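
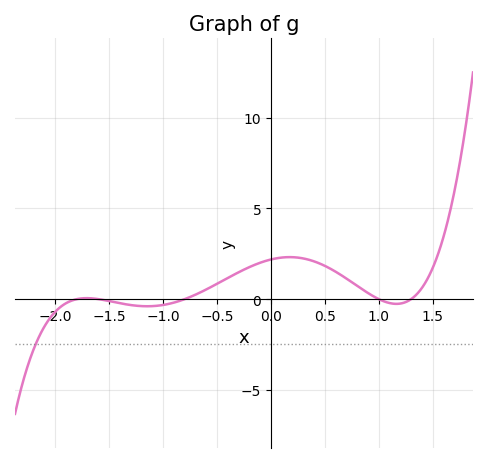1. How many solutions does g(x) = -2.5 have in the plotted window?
1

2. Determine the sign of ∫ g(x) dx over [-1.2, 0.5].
positive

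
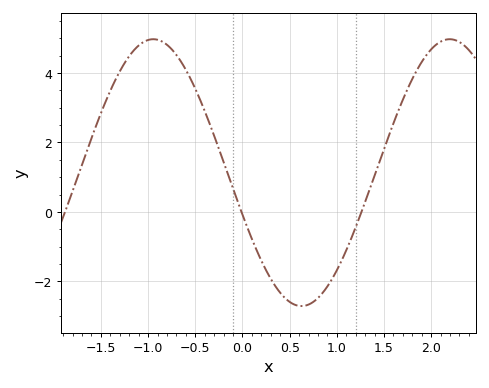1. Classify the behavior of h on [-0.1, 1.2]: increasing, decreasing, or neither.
neither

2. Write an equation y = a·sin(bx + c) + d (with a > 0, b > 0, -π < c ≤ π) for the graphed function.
y = 3.84sin(2x - 2.82) + 1.13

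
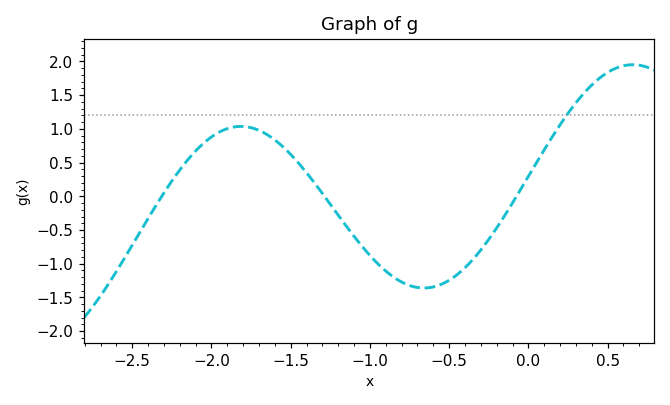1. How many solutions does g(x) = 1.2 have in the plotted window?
1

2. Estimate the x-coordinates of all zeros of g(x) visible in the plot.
-2.31, -1.29, -0.075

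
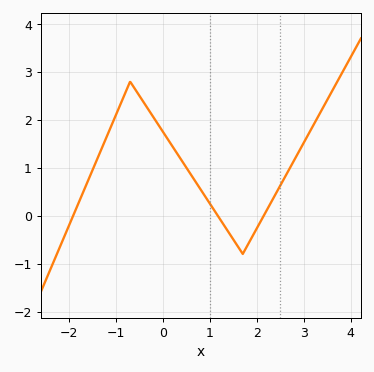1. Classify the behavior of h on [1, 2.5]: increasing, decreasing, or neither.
neither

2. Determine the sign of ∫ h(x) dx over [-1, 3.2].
positive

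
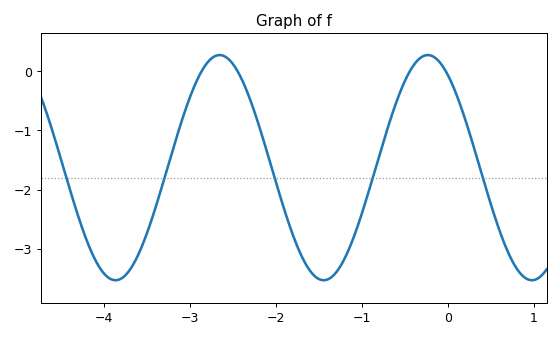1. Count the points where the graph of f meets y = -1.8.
5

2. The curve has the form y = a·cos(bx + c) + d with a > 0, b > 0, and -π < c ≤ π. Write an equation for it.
y = 1.9cos(2.59x + 0.6) - 1.63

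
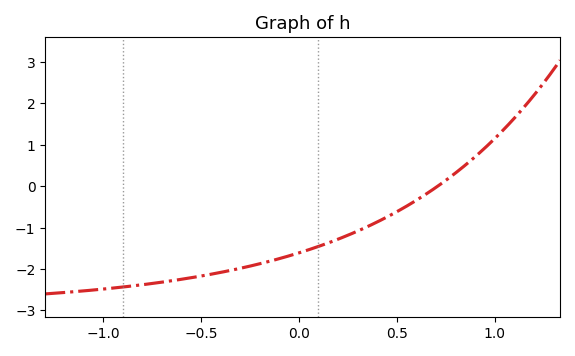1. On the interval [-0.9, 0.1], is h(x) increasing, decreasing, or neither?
increasing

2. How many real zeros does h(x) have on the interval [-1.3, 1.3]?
1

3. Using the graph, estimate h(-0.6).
-2.25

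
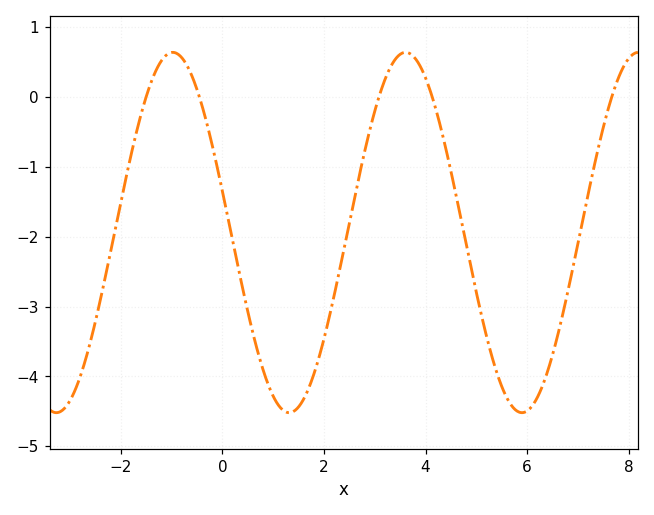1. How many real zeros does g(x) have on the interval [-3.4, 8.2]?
5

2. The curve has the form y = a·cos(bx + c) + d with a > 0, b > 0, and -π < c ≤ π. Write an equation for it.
y = 2.58cos(1.37x + 1.34) - 1.94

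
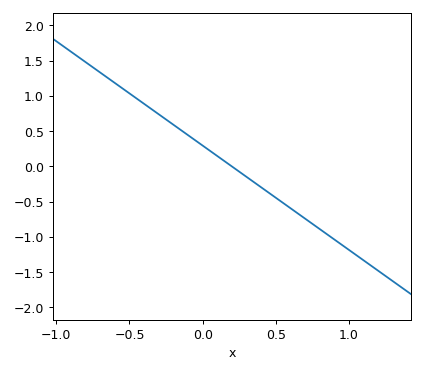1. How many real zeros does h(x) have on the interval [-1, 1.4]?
1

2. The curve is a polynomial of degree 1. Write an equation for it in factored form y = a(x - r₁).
y = -1.48(x - 0.2)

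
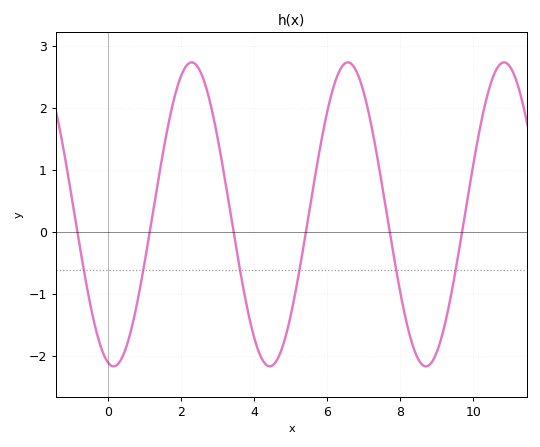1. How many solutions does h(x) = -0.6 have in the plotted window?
6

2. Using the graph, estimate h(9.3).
-1.28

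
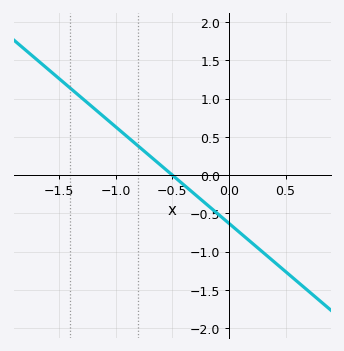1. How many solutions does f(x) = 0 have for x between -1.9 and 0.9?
1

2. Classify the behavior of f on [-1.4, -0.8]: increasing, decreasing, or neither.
decreasing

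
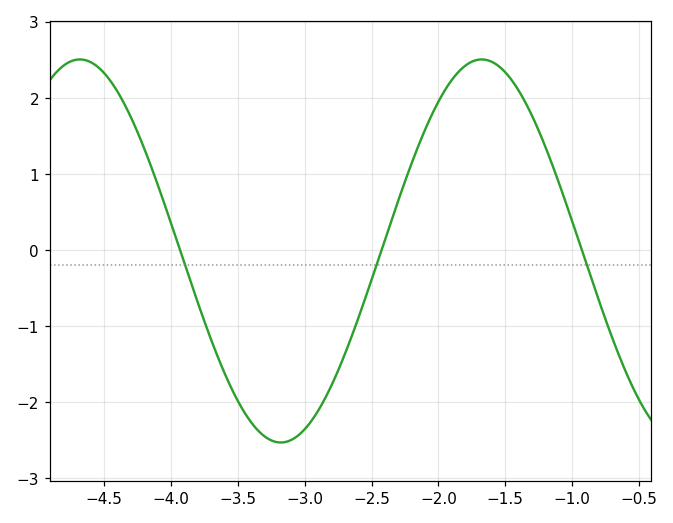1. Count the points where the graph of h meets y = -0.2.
3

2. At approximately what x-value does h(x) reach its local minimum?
-3.18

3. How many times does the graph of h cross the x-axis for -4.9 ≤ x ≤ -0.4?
3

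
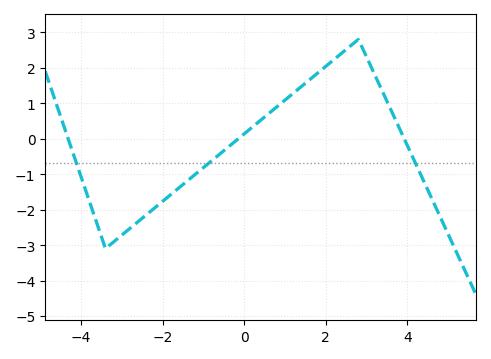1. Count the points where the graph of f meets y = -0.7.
3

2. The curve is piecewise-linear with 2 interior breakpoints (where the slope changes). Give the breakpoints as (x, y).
(-3.4, -3.1); (2.8, 2.8)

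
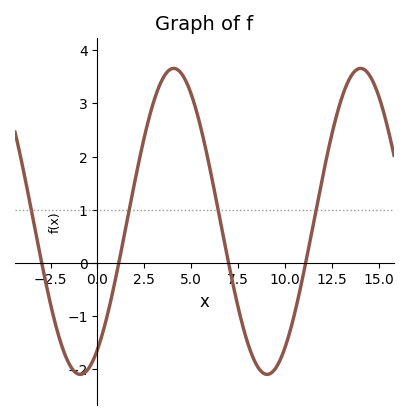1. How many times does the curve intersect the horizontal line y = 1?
4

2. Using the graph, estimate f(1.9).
1.37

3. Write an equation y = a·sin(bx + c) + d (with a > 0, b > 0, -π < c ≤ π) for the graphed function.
y = 2.88sin(0.63x - 0.992) + 0.78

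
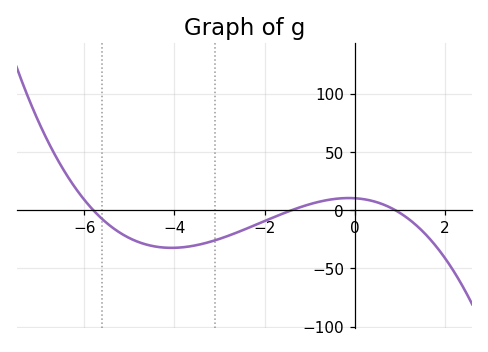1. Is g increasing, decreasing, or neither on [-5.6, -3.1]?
neither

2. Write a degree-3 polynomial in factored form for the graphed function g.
y = -1.41(x + 5.8)(x + 1.4)(x - 0.9)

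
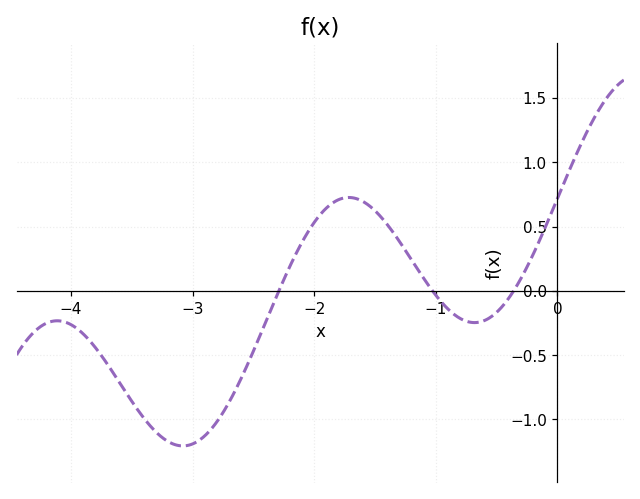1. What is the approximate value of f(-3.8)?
-0.44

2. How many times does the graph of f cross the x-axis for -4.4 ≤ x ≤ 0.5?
3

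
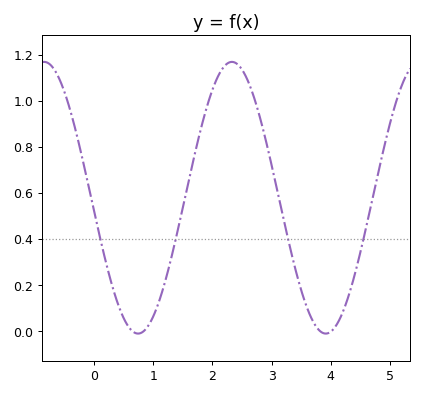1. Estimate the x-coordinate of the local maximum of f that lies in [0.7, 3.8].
2.33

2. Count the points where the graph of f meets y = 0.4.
4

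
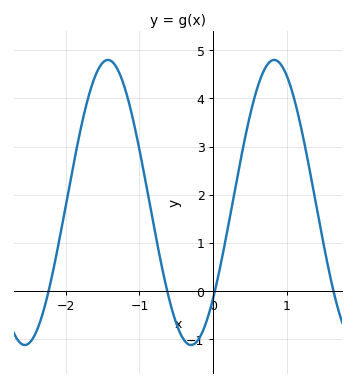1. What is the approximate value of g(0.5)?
3.66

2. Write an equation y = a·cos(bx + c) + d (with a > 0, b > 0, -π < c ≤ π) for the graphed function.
y = 2.96cos(2.79x - 2.3) + 1.84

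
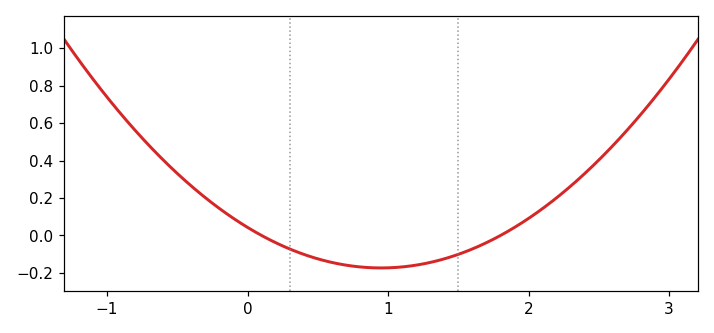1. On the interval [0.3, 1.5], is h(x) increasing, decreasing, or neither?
neither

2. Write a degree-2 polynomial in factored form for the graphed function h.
y = 0.24(x - 0.1)(x - 1.8)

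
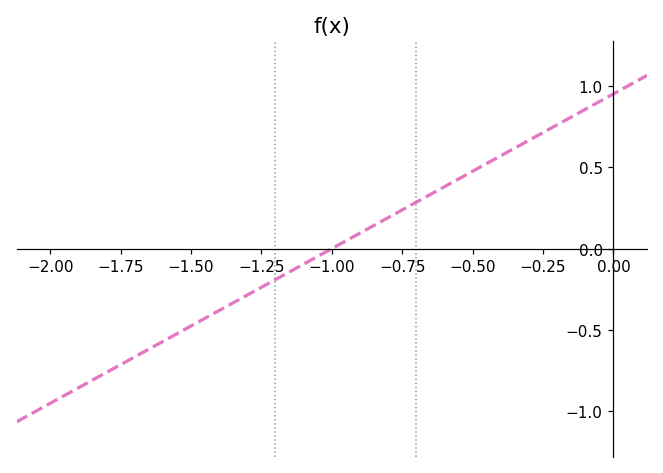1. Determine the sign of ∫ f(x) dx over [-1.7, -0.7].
negative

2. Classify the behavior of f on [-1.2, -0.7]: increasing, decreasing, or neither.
increasing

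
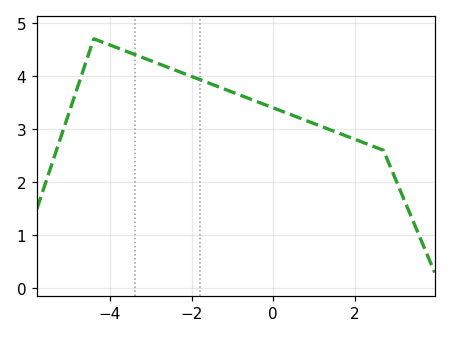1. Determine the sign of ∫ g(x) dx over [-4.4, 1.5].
positive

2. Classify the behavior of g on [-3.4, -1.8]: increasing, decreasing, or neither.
decreasing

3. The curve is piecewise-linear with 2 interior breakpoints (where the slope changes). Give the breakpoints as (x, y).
(-4.4, 4.7); (2.7, 2.6)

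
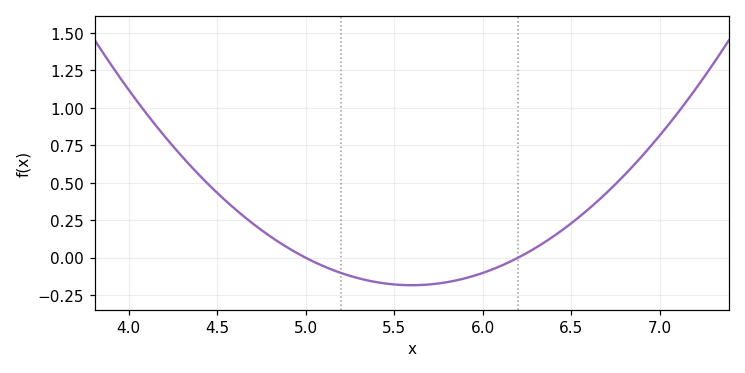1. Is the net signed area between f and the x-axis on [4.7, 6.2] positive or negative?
negative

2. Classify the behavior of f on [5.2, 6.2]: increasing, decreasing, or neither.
neither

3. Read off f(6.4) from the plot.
0.143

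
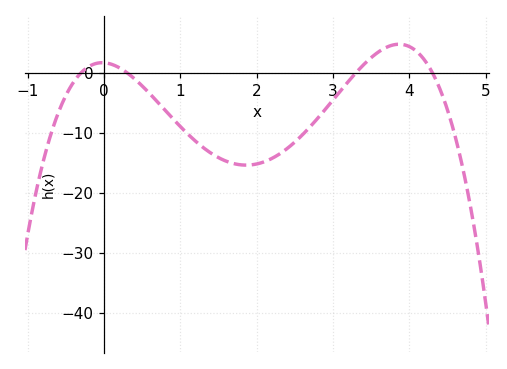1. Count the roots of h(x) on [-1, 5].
4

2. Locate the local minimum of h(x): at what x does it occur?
1.86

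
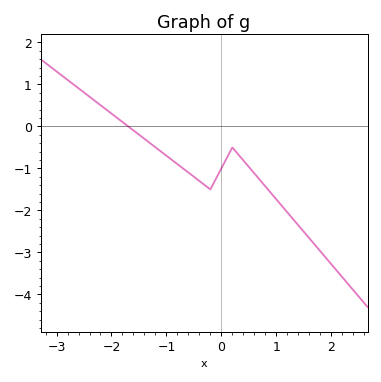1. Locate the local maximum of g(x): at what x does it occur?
0.2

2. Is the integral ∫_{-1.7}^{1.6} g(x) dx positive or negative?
negative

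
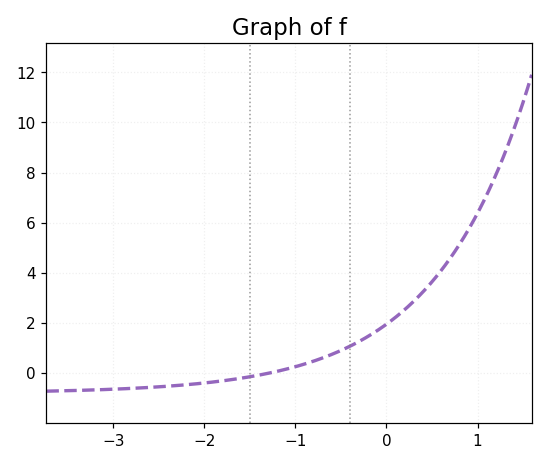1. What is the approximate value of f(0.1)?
2.22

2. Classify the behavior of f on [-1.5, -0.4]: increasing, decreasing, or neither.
increasing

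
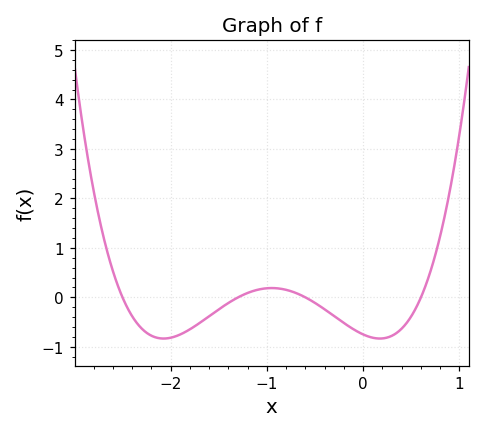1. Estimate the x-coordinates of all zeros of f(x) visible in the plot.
-2.5, -1.3, -0.6, 0.6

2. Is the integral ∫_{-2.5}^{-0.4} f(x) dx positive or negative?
negative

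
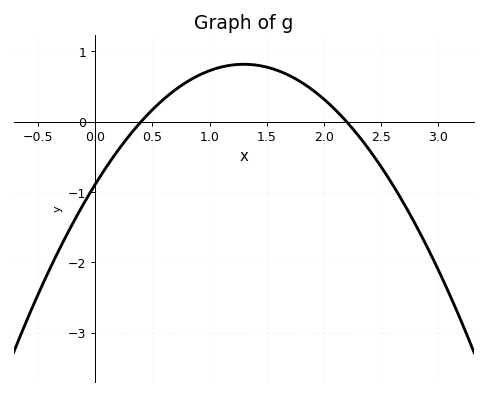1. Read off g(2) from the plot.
0.323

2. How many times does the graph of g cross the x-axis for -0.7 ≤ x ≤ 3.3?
2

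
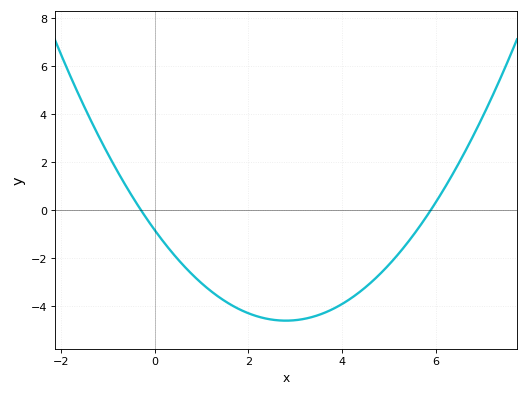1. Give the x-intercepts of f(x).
-0.3, 5.9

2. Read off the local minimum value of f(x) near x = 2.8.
-4.61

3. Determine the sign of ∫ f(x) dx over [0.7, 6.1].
negative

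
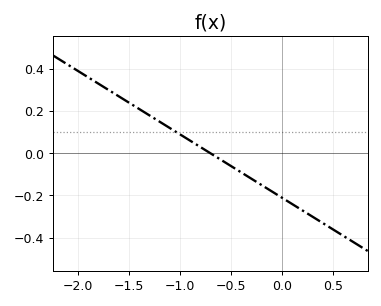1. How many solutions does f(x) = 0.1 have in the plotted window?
1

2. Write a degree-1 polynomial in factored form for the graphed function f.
y = -0.3(x + 0.7)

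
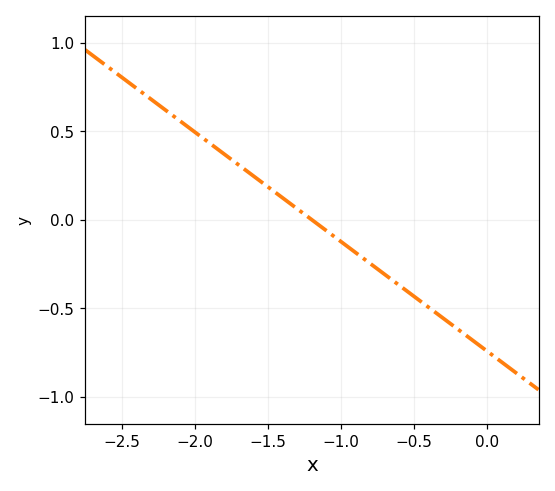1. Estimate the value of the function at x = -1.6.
0.25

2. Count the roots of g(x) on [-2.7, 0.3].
1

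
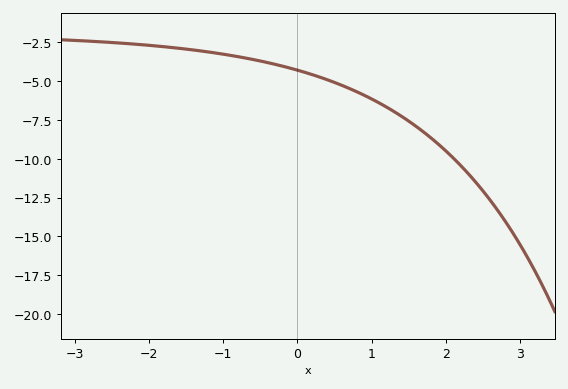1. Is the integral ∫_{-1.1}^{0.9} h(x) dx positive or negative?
negative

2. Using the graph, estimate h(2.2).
-10.5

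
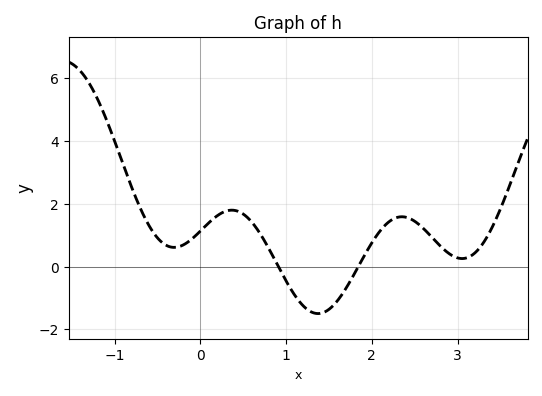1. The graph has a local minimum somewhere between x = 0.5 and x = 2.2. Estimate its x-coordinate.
1.4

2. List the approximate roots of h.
0.9, 1.8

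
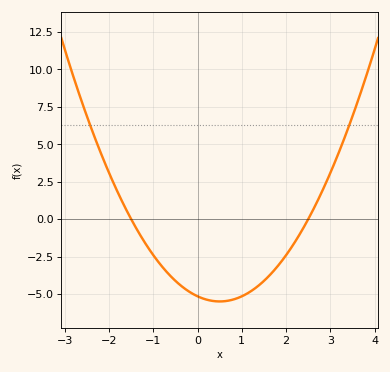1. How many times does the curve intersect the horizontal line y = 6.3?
2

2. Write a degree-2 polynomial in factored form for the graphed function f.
y = 1.37(x + 1.5)(x - 2.5)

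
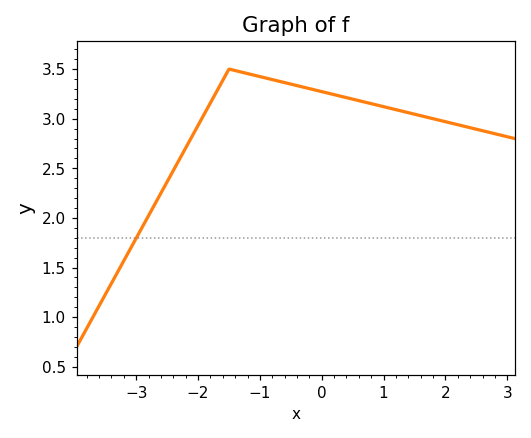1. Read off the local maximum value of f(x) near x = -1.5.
3.5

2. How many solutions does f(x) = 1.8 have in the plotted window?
1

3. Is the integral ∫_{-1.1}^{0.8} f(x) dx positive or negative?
positive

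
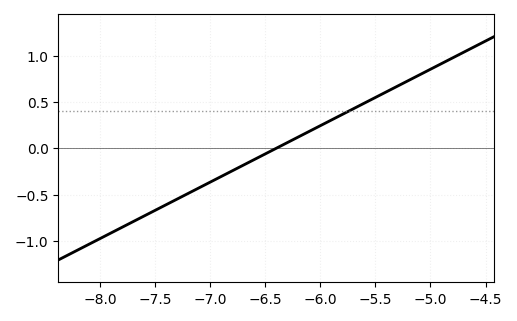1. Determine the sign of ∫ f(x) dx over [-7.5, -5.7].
negative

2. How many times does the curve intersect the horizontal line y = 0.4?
1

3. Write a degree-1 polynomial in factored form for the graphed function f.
y = 0.61(x + 6.4)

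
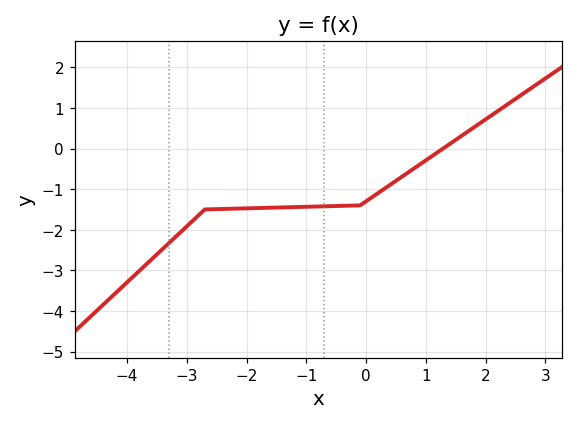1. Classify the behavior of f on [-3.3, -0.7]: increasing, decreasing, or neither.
increasing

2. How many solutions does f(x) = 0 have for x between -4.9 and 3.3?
1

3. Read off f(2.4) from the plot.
1.12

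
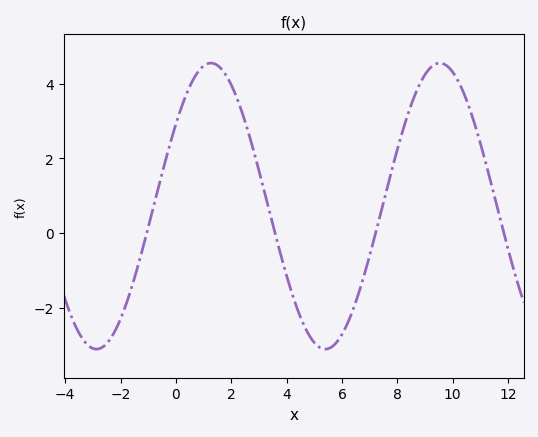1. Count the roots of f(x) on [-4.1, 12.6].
4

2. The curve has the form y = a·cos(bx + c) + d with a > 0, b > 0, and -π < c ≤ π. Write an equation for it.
y = 3.83cos(0.76x - 0.96) + 0.72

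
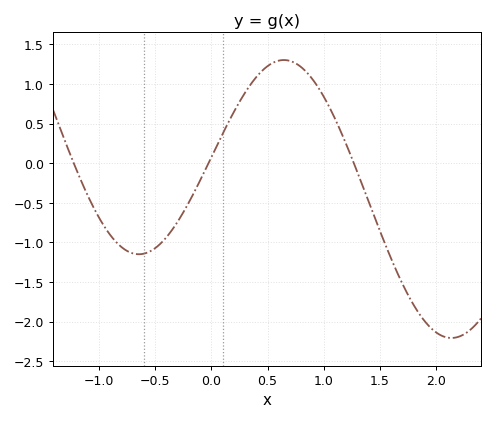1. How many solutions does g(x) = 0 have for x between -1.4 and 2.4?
3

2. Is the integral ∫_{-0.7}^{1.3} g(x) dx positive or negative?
positive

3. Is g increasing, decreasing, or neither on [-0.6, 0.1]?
increasing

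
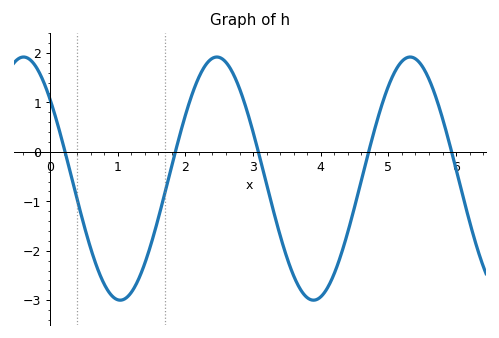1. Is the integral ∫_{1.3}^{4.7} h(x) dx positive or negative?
negative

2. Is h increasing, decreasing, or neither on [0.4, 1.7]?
neither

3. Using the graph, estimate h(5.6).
1.47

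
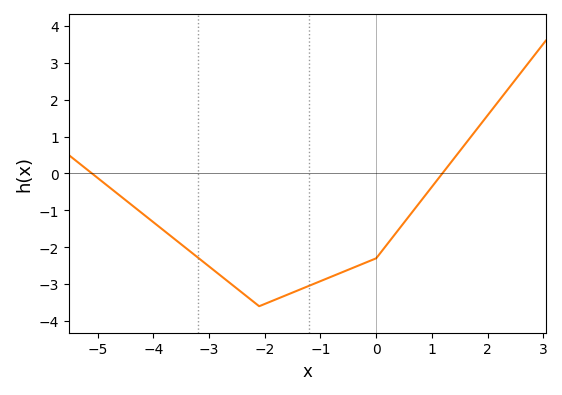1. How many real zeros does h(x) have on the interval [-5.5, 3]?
2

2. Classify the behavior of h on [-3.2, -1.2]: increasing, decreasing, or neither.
neither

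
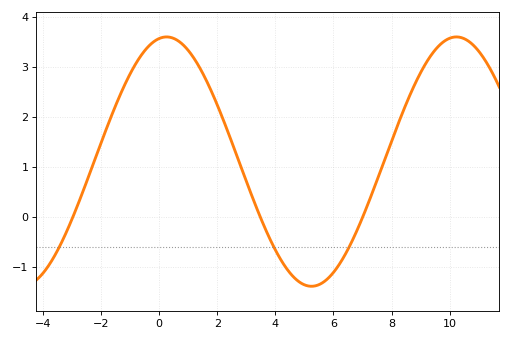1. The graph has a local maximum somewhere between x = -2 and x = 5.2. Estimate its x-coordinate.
0.256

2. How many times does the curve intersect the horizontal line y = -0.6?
3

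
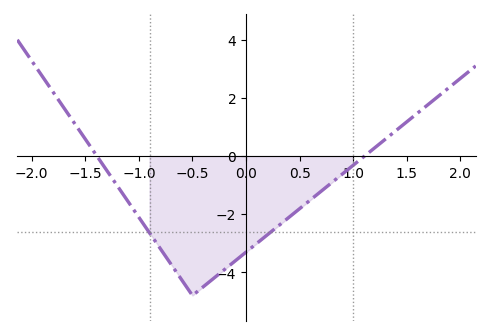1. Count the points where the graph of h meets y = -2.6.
2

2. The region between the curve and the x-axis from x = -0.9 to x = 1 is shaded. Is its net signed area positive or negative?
negative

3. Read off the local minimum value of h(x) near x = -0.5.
-4.8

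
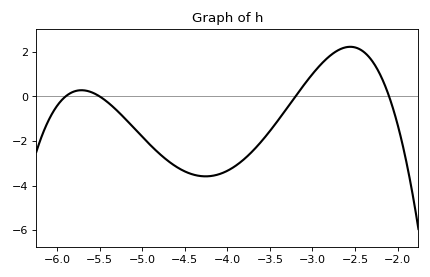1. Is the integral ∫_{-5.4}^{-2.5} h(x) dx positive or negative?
negative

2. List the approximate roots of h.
-5.9, -5.5, -3.2, -2.1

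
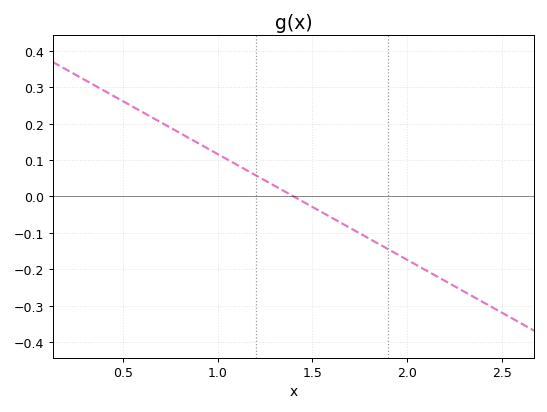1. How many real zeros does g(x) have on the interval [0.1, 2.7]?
1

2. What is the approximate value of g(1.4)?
0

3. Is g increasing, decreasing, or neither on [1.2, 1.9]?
decreasing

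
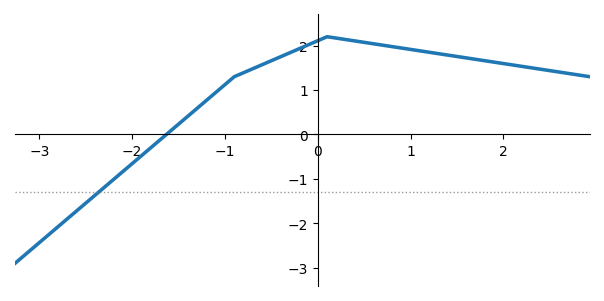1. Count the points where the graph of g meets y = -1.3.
1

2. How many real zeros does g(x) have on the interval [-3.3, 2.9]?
1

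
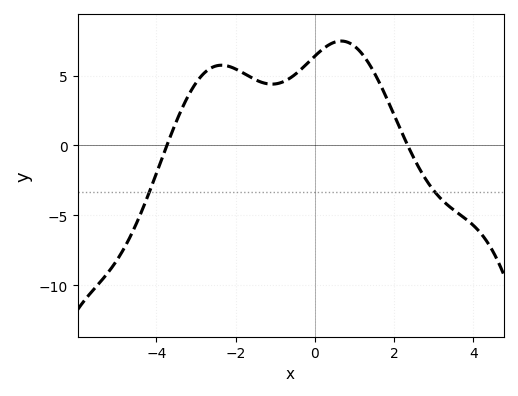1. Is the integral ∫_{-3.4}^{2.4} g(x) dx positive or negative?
positive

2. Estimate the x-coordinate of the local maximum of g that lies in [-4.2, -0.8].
-2.4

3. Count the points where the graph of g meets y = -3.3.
2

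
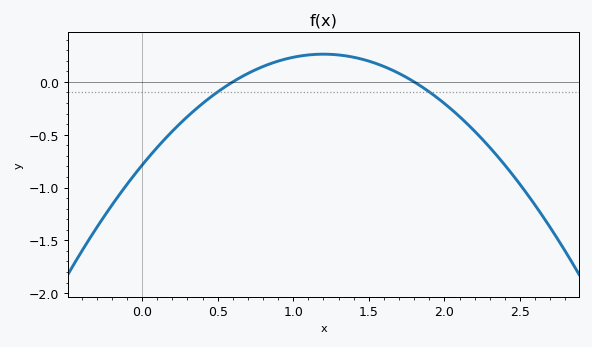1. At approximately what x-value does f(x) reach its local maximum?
1.2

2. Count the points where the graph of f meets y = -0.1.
2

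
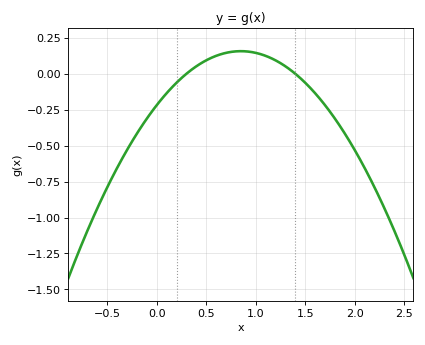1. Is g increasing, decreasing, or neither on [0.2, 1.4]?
neither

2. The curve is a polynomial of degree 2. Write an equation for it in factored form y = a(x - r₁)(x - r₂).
y = -0.52(x - 0.3)(x - 1.4)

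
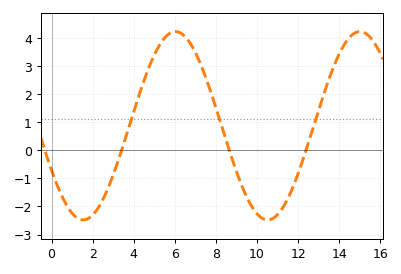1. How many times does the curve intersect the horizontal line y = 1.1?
3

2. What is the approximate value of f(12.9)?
1.2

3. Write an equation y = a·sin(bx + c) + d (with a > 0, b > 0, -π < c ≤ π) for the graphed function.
y = 3.35sin(0.7x - 2.6) + 0.87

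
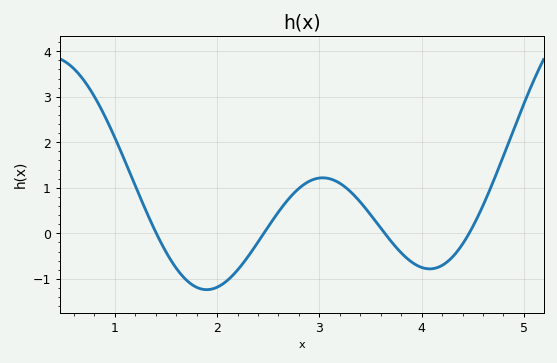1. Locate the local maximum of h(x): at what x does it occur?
3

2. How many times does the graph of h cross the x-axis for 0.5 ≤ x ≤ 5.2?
4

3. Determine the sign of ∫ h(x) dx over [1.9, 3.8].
positive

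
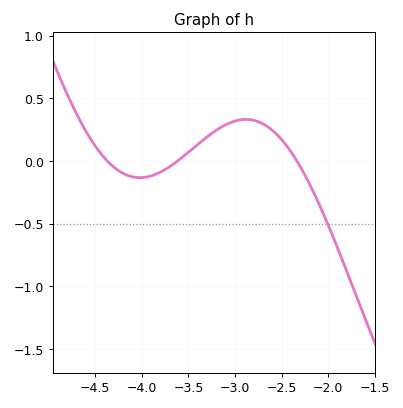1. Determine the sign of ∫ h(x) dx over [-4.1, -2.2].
positive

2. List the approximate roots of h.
-4.37, -3.62, -2.34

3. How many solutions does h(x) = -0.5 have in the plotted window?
1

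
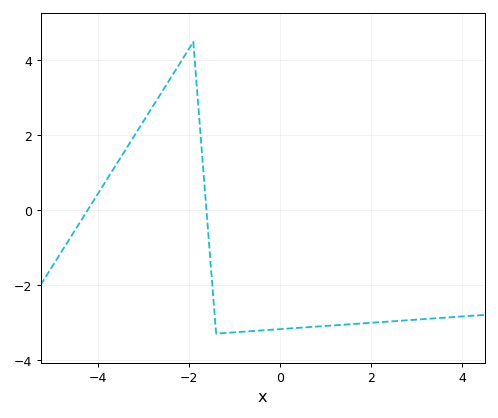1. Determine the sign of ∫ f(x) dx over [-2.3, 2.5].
negative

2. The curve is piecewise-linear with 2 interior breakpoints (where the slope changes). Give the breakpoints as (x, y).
(-1.9, 4.5); (-1.4, -3.3)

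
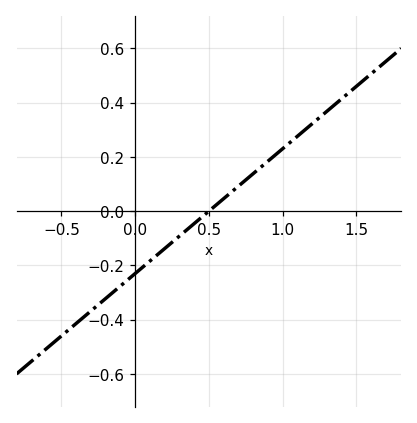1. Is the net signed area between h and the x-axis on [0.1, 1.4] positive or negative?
positive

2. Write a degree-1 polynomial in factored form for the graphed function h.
y = 0.46(x - 0.5)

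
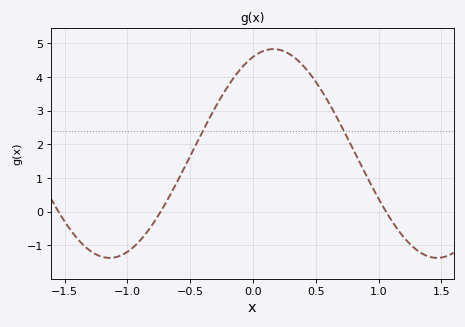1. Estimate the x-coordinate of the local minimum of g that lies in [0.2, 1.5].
1.47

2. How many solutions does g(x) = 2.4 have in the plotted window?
2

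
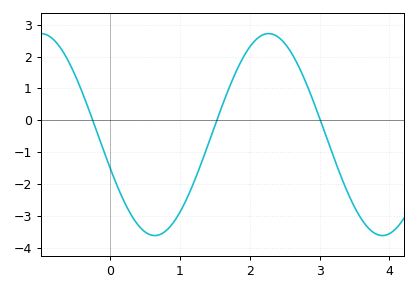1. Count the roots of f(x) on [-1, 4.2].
3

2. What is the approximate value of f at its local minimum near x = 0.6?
-3.62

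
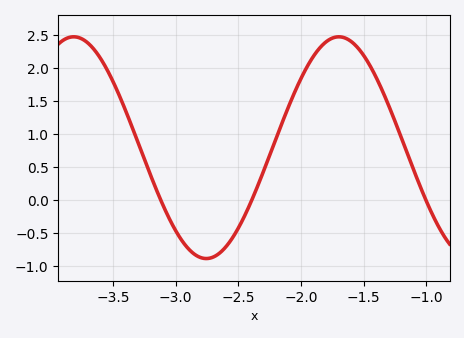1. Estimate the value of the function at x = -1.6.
2.4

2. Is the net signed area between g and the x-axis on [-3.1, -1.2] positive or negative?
positive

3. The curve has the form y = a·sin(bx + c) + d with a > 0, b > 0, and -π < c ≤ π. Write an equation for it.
y = 1.68sin(3x + 0.33) + 0.79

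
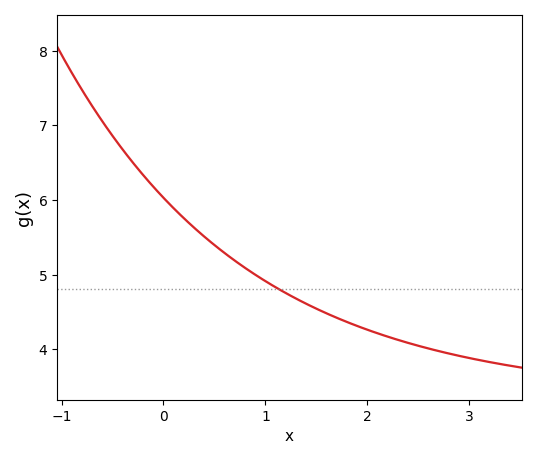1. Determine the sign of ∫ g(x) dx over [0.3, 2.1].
positive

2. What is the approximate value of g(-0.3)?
6.5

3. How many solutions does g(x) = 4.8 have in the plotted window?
1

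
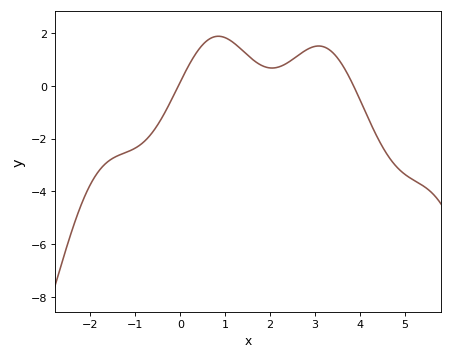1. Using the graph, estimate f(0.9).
1.8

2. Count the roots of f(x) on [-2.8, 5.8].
2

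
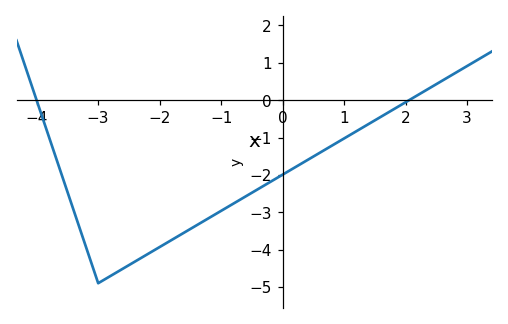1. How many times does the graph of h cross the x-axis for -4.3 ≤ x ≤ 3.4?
2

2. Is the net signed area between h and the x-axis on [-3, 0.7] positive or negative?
negative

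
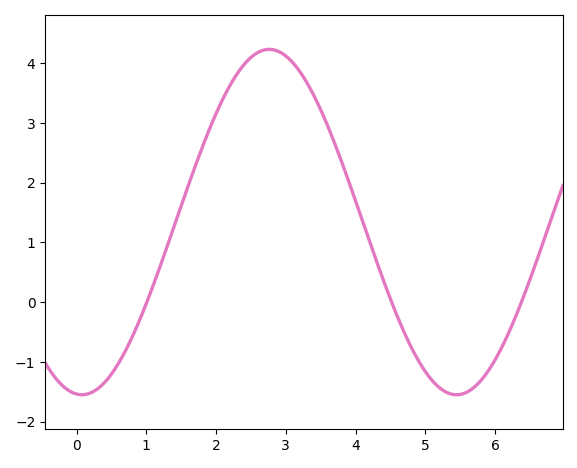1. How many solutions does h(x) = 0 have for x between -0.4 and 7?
3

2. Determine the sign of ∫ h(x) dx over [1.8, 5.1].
positive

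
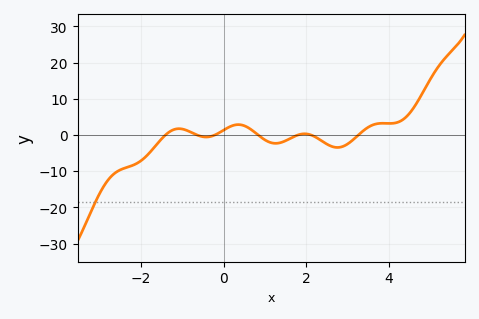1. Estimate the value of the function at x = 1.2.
-2.24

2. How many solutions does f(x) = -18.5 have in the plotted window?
1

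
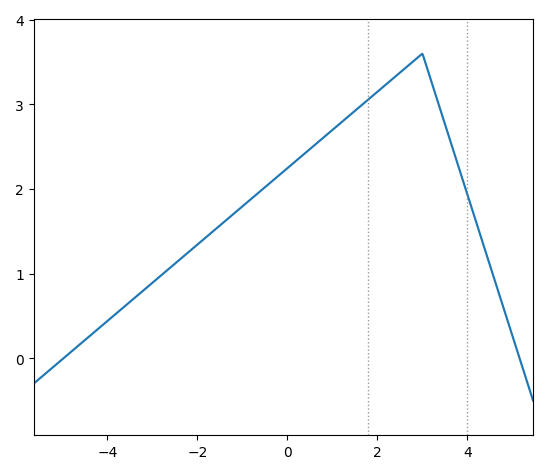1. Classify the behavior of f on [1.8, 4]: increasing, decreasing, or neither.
neither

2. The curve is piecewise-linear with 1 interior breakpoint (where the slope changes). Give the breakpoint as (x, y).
(3, 3.6)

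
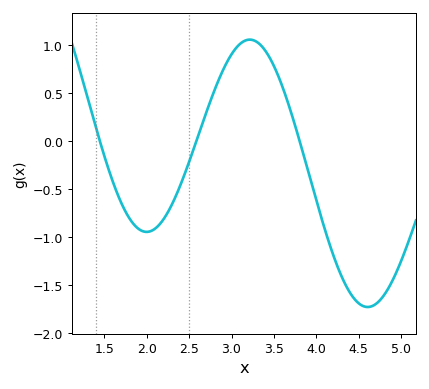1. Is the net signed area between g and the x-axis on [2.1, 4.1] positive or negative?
positive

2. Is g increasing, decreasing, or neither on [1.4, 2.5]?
neither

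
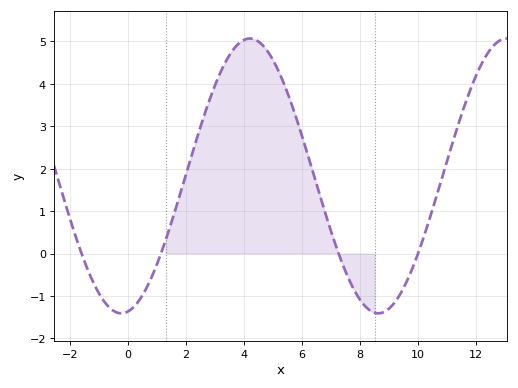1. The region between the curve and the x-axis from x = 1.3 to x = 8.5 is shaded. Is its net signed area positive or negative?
positive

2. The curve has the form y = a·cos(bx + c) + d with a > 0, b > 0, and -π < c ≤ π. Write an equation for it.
y = 3.24cos(0.71x - 2.98) + 1.83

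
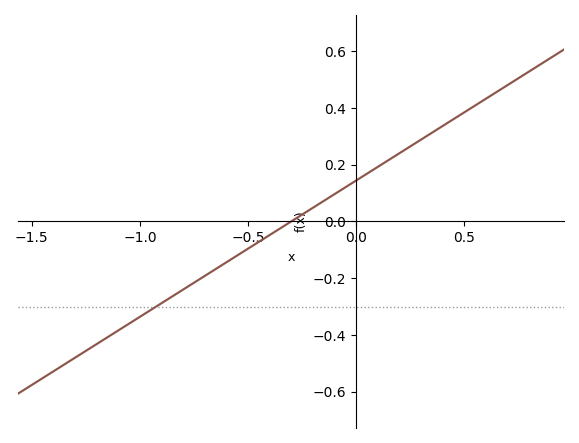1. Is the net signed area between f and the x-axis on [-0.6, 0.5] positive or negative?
positive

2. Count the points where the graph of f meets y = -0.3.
1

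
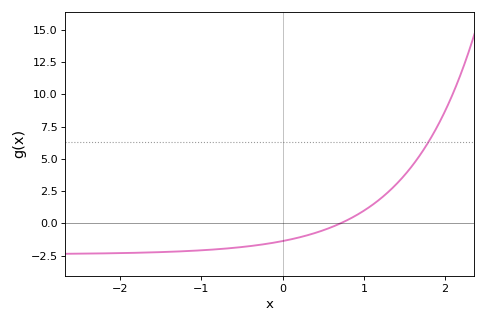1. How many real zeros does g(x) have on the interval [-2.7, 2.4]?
1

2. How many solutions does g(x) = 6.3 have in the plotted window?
1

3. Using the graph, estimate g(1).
1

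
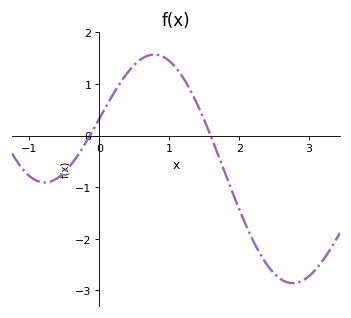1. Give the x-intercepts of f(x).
-0.1, 1.6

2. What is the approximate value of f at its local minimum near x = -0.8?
-0.9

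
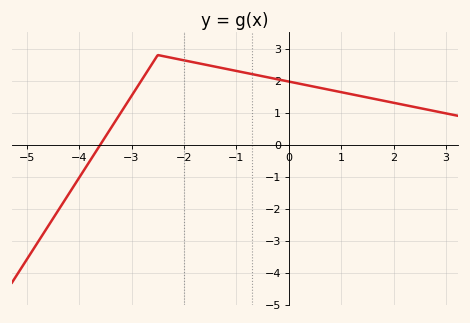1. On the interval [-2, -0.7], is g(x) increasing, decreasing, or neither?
decreasing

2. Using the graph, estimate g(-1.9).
2.6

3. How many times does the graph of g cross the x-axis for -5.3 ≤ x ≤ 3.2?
1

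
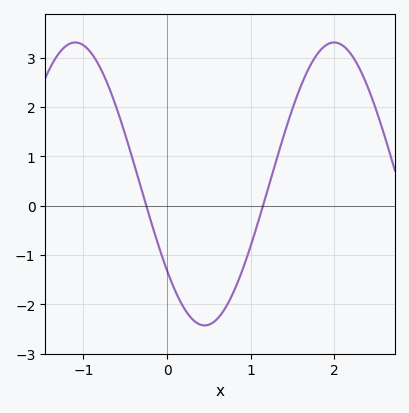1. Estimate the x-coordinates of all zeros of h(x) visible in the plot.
-0.2, 1.1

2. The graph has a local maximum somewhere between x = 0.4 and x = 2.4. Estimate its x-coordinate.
2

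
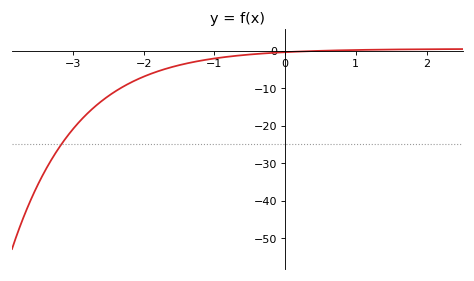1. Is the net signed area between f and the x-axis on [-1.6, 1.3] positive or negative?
negative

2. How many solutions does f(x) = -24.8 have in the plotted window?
1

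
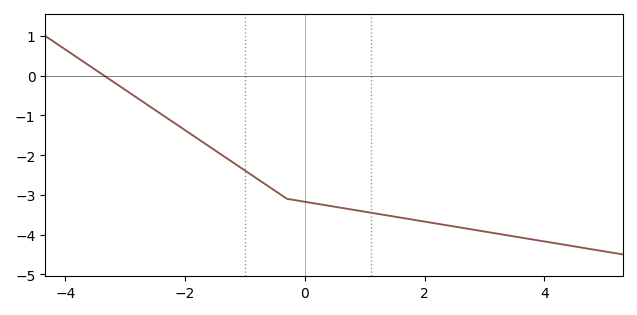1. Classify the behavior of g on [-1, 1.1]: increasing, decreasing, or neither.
decreasing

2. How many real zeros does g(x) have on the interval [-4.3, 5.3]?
1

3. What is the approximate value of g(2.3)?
-3.75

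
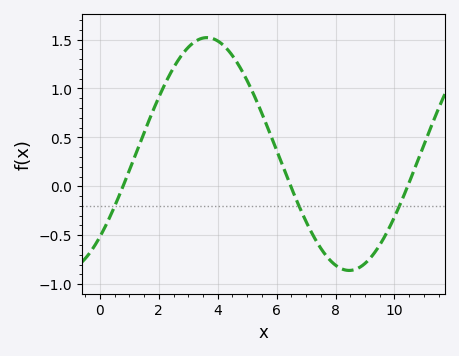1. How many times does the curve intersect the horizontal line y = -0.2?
3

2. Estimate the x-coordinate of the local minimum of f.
8.47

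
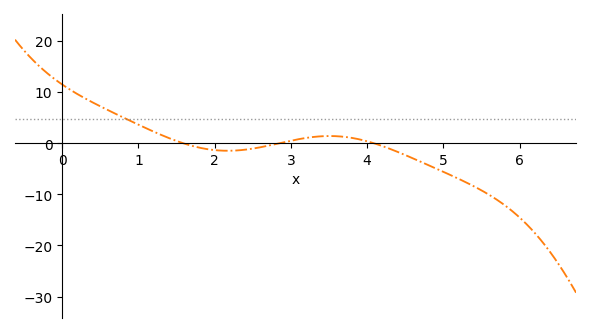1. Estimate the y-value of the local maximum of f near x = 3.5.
1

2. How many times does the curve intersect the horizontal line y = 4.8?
1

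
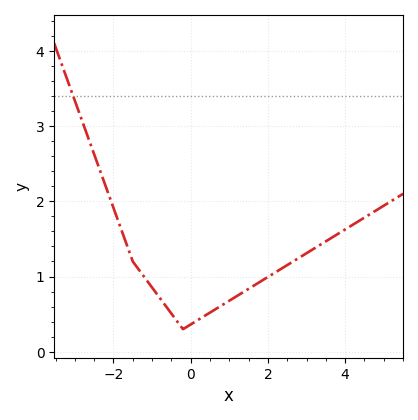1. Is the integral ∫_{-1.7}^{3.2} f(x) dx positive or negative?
positive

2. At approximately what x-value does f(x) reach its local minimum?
-0.201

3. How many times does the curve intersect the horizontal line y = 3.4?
1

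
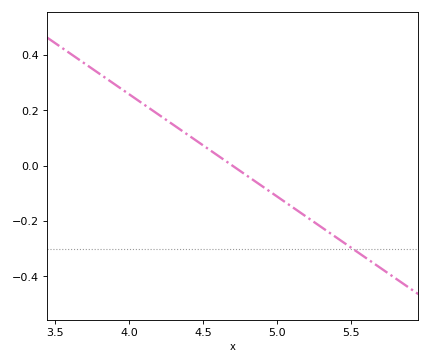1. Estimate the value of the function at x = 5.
-0.12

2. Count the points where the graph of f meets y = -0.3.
1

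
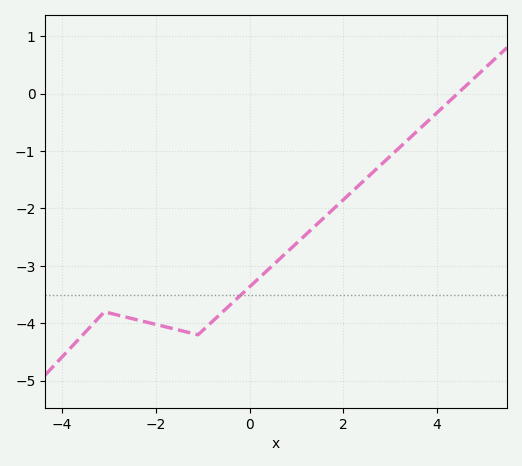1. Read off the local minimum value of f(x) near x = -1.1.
-4.2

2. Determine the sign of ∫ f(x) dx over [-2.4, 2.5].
negative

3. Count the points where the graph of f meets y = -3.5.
1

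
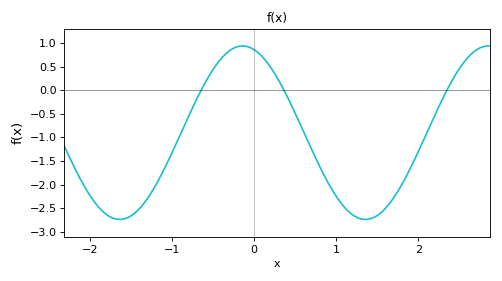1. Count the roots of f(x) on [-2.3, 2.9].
3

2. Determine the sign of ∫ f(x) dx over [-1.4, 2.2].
negative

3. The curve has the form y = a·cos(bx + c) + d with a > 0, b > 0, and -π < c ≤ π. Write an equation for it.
y = 1.84cos(2.1x + 0.292) - 0.9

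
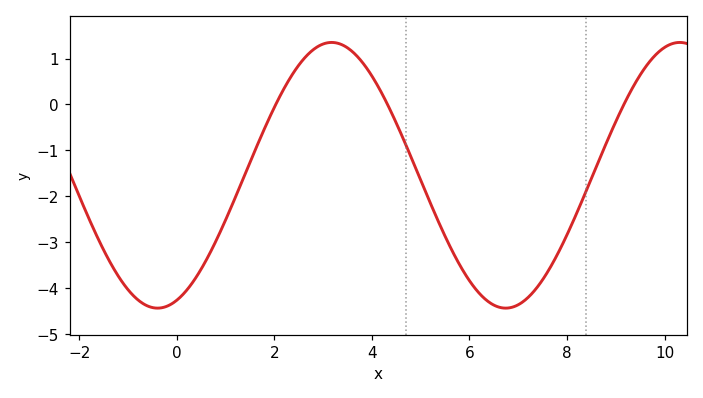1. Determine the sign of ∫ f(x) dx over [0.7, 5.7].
negative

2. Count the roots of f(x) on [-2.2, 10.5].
3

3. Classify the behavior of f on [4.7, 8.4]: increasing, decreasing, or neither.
neither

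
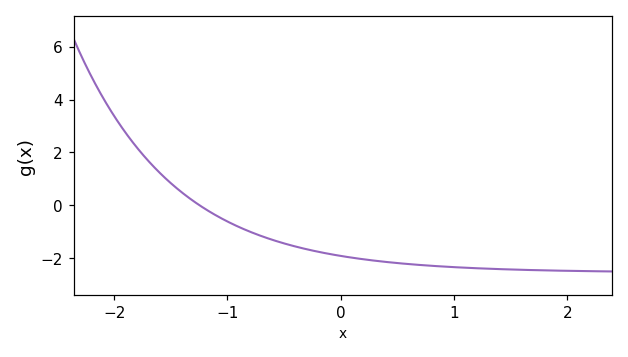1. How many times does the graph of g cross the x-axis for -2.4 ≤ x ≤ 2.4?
1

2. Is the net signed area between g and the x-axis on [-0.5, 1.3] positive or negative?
negative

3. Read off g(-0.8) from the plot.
-1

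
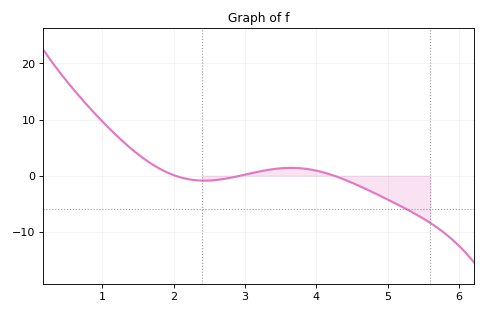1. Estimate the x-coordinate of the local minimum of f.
2.4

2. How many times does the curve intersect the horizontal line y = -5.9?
1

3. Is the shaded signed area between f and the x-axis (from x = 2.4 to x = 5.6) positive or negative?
negative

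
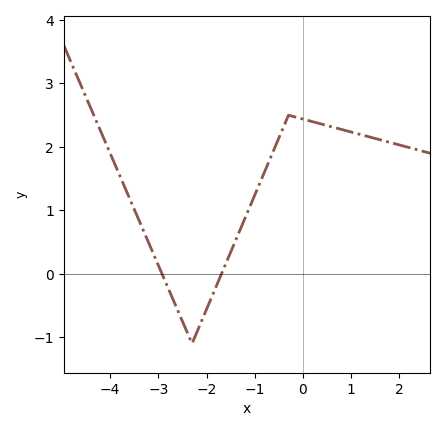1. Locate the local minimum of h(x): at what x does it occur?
-2.3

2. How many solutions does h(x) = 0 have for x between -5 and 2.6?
2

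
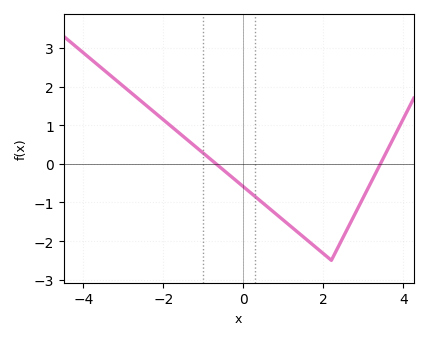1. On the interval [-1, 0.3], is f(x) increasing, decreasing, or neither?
decreasing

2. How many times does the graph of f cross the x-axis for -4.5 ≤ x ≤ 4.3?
2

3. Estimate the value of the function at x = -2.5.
1.58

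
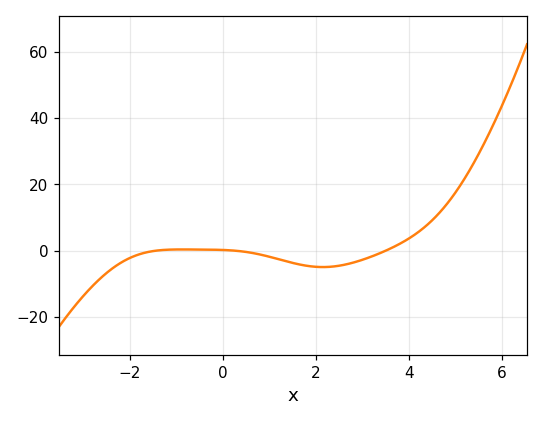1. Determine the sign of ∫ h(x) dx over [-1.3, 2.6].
negative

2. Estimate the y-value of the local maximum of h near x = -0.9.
0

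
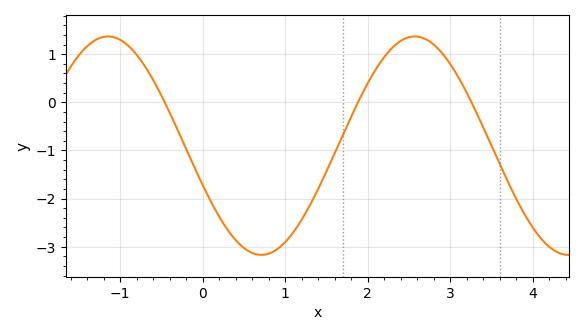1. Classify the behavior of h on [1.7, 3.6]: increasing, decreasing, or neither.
neither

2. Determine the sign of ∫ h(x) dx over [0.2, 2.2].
negative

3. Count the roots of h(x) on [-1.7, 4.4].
3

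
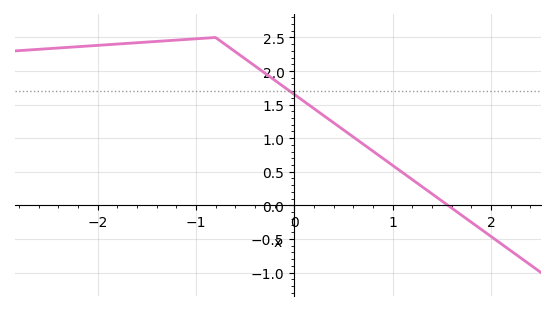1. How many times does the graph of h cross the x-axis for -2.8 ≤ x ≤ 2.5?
1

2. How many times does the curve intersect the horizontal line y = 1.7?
1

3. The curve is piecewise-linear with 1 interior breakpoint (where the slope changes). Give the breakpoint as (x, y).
(-0.8, 2.5)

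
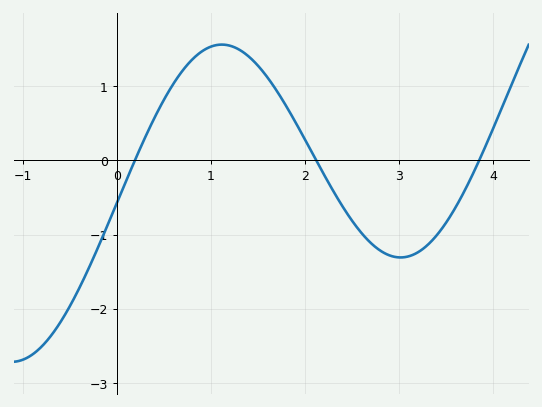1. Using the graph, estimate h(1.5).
1.3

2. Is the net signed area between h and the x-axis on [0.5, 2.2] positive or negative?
positive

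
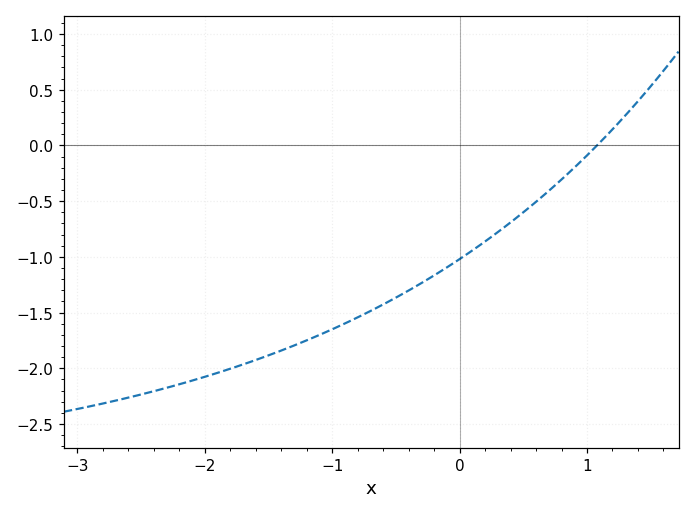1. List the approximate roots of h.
1.08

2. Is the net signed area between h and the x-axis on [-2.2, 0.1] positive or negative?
negative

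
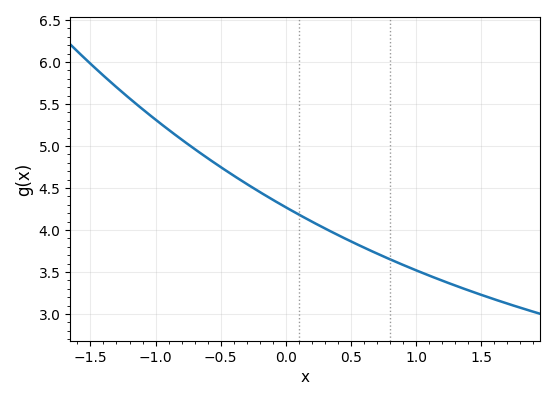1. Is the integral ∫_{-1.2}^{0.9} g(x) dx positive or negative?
positive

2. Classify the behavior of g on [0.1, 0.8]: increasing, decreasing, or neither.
decreasing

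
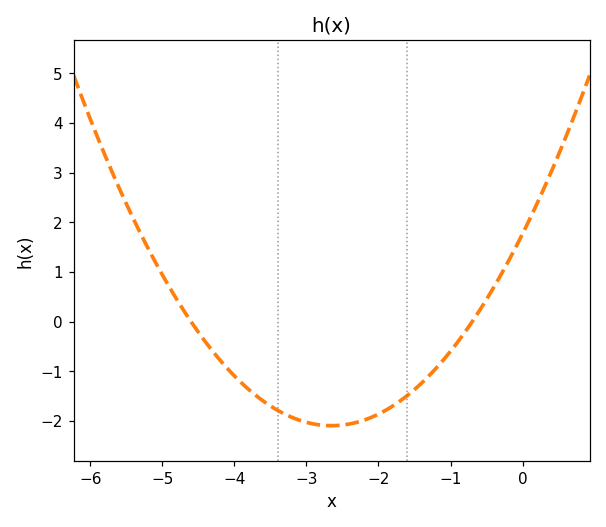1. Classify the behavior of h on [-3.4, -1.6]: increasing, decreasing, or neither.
neither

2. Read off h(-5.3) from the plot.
1.8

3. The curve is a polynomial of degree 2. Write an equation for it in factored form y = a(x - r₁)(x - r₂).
y = 0.55(x + 4.6)(x + 0.7)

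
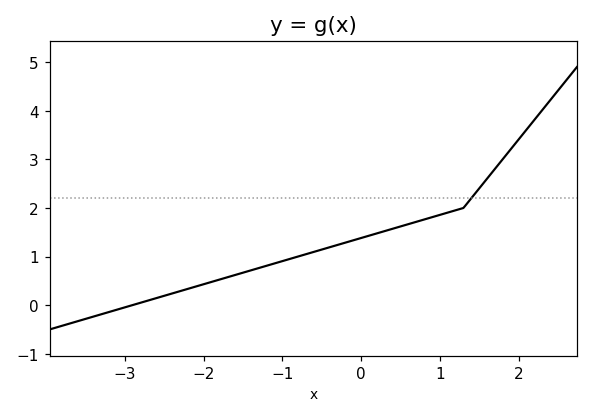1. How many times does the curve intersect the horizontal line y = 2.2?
1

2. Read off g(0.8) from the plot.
1.8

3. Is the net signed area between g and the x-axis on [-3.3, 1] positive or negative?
positive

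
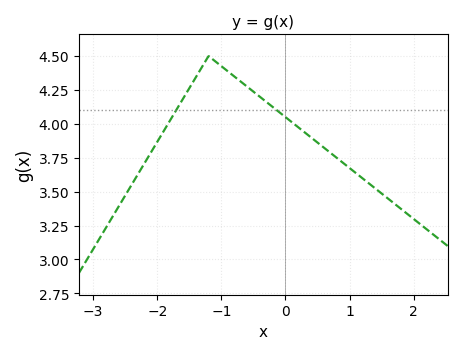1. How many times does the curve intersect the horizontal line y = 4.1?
2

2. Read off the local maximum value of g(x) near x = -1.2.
4.5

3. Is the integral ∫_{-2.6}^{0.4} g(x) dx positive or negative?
positive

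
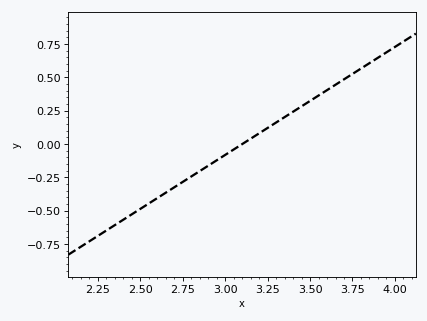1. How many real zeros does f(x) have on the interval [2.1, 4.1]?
1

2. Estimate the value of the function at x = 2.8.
-0.243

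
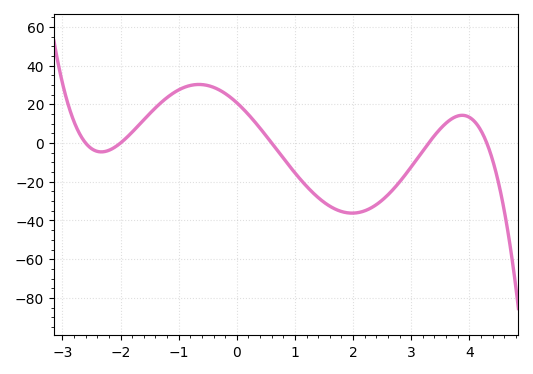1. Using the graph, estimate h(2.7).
-23.6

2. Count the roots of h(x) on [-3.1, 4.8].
5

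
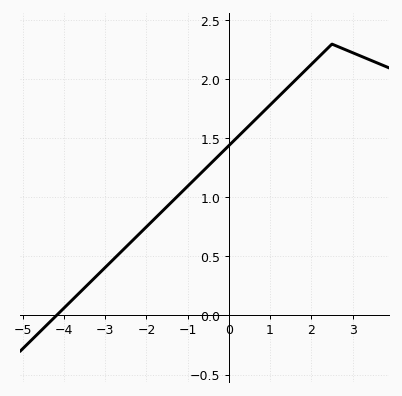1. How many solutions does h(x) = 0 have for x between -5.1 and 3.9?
1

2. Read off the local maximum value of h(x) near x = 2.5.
2.3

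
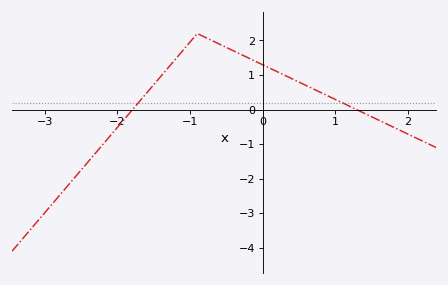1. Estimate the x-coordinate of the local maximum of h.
-0.899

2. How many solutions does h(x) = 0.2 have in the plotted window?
2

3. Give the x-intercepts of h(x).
-1.79, 1.29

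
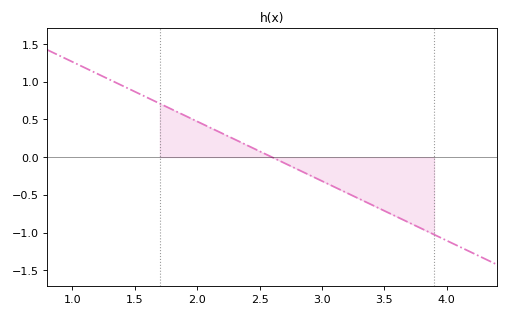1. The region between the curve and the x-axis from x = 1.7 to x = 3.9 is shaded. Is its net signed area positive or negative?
negative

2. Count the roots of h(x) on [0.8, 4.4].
1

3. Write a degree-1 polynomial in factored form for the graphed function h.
y = -0.79(x - 2.6)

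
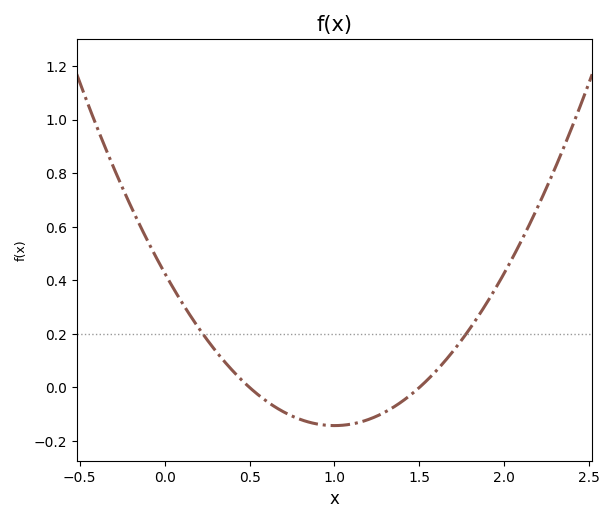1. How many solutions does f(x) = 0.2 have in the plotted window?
2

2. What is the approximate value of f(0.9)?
-0.137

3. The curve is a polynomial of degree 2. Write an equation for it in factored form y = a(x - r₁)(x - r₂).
y = 0.57(x - 0.5)(x - 1.5)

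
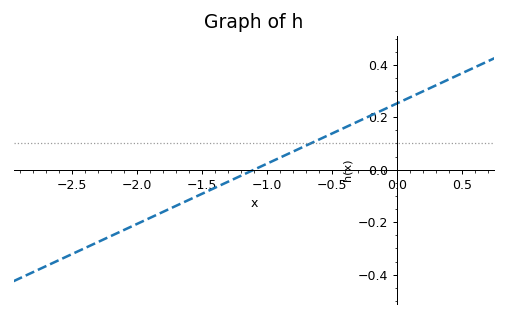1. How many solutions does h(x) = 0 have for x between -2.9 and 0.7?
1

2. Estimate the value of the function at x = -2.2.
-0.253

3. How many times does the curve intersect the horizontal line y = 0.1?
1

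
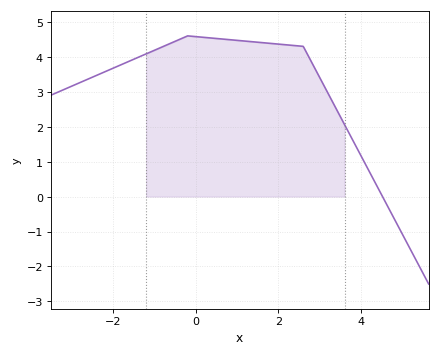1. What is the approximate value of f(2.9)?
3.6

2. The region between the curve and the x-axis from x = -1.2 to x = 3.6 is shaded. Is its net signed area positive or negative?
positive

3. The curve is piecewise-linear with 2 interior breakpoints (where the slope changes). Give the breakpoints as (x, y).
(-0.2, 4.6); (2.6, 4.3)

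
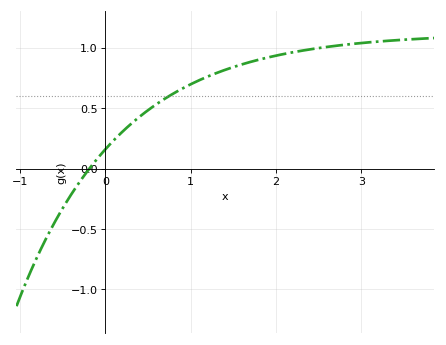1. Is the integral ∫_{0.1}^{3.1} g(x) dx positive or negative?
positive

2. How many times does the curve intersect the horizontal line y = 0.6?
1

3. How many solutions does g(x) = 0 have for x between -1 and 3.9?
1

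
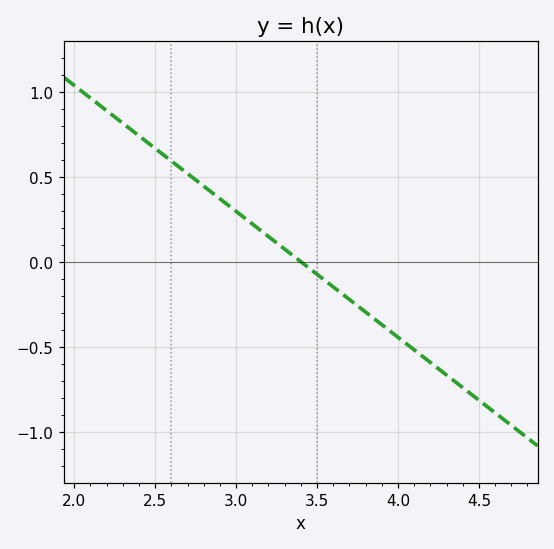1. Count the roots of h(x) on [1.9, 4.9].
1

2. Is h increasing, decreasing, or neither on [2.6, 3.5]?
decreasing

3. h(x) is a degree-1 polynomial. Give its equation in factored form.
y = -0.74(x - 3.4)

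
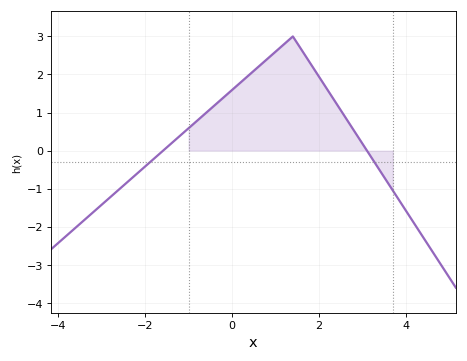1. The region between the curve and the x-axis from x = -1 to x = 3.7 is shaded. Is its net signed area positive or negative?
positive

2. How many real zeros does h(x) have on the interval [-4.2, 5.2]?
2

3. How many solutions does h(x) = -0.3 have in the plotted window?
2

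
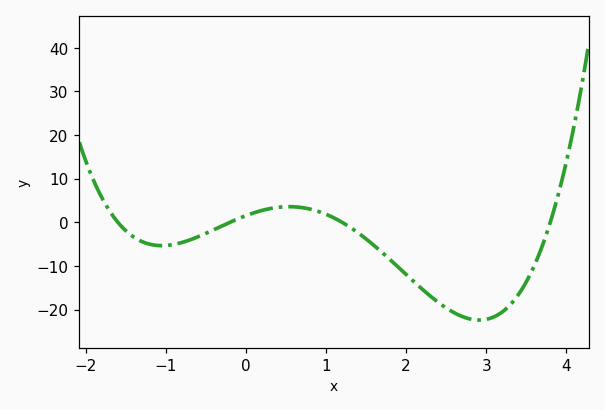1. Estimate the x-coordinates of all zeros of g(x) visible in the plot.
-1.6, -0.2, 1.2, 3.8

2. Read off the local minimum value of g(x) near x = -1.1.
-5.36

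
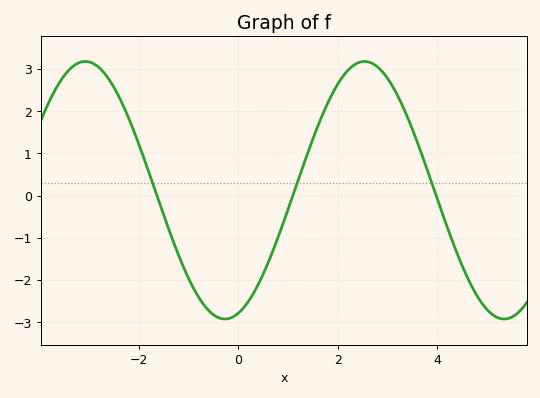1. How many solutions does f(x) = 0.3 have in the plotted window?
3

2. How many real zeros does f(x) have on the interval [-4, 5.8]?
3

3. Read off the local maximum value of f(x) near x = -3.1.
3.2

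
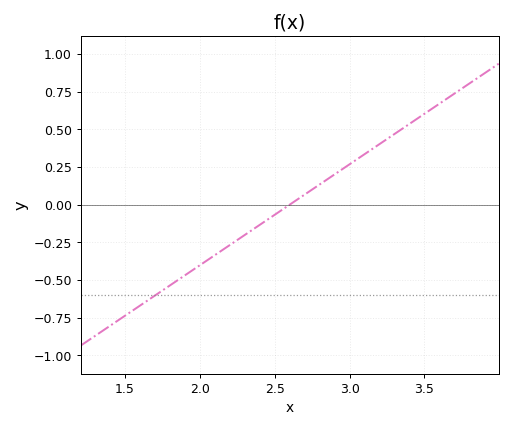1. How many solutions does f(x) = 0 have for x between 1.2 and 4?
1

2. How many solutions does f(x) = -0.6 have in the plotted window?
1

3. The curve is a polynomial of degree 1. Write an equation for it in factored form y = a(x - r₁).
y = 0.67(x - 2.6)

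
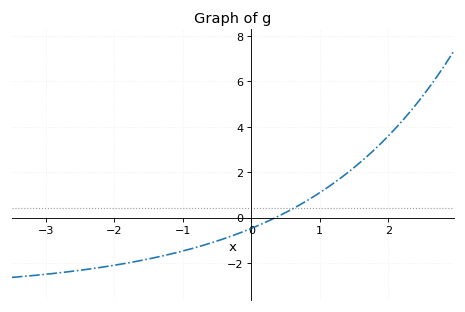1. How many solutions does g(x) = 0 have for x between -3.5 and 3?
1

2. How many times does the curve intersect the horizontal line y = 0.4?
1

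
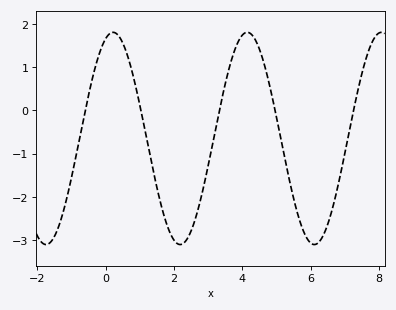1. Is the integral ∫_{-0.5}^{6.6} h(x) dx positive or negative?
negative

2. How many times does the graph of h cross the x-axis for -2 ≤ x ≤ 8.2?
5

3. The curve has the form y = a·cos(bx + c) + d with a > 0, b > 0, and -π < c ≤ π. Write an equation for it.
y = 2.46cos(1.6x - 0.34) - 0.65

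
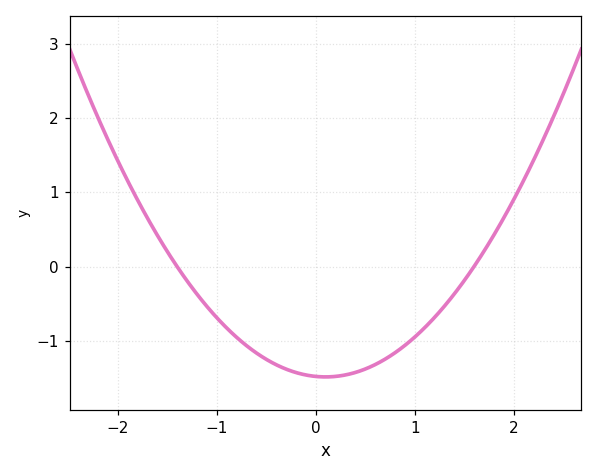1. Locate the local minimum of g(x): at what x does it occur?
0.1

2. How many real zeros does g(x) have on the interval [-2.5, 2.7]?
2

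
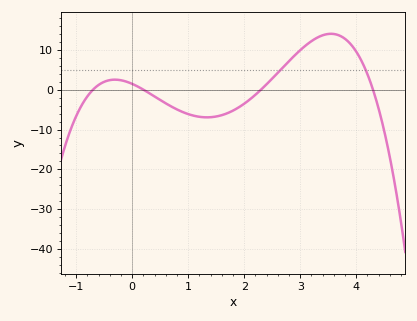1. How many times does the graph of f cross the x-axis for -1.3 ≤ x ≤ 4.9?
4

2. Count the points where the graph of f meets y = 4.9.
2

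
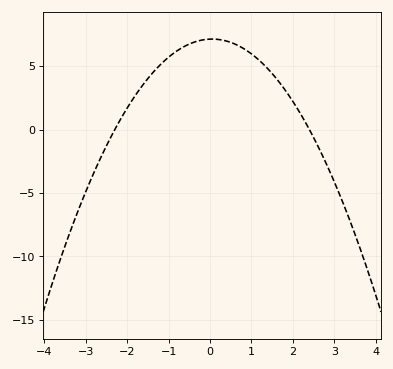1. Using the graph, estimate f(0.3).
7.04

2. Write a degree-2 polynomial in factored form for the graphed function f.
y = -1.29(x + 2.3)(x - 2.4)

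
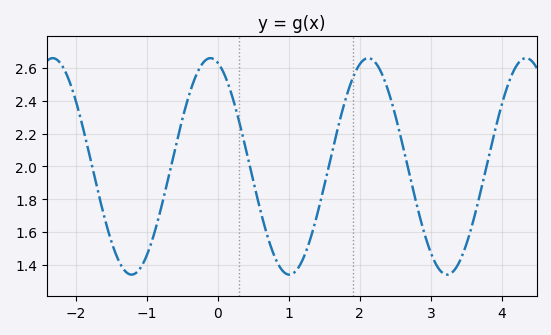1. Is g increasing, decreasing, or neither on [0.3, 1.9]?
neither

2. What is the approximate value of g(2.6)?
2.14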